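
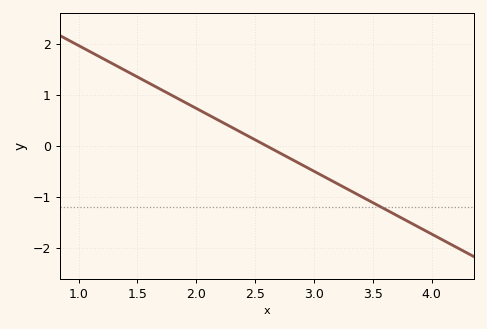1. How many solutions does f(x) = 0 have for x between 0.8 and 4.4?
1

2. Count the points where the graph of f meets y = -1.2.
1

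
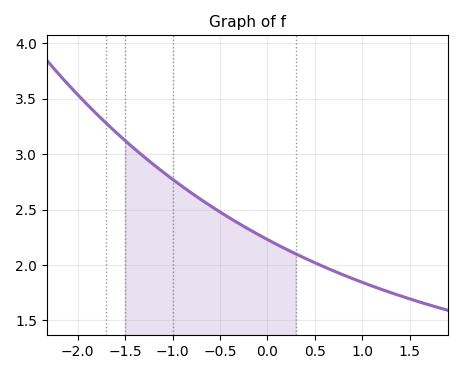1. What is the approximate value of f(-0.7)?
2.59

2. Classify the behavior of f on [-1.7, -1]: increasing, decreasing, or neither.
decreasing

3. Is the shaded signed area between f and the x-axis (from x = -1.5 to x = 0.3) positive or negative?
positive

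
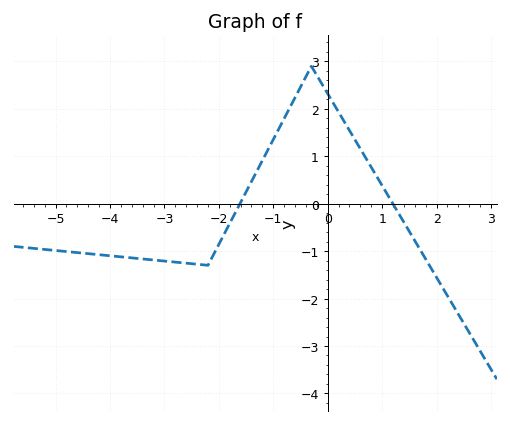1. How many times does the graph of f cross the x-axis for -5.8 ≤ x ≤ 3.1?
2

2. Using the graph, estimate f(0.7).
0.963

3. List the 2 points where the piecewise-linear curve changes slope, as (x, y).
(-2.2, -1.3); (-0.3, 2.9)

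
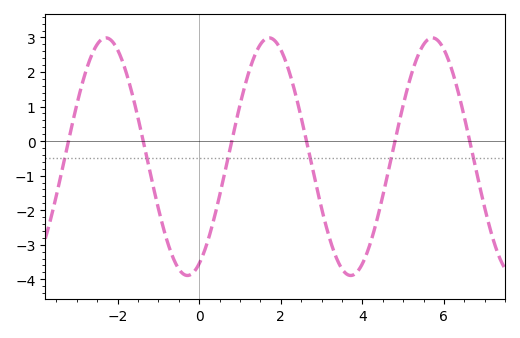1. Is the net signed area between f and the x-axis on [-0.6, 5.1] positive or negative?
negative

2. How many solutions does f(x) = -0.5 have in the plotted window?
6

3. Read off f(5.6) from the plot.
2.93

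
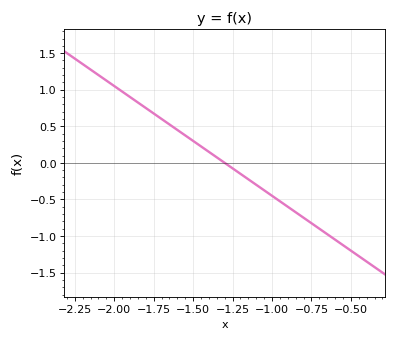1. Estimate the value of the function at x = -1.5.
0.3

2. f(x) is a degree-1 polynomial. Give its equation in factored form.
y = -1.5(x + 1.3)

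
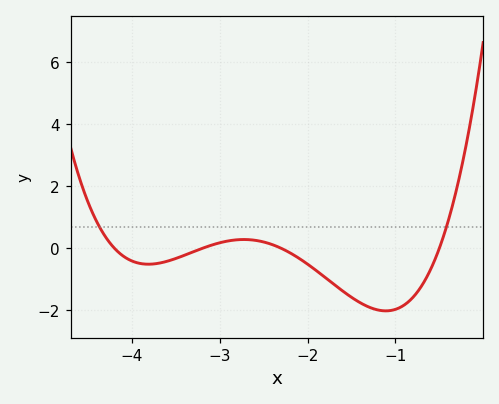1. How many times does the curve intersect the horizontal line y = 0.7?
2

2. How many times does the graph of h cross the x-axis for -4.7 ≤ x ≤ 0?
4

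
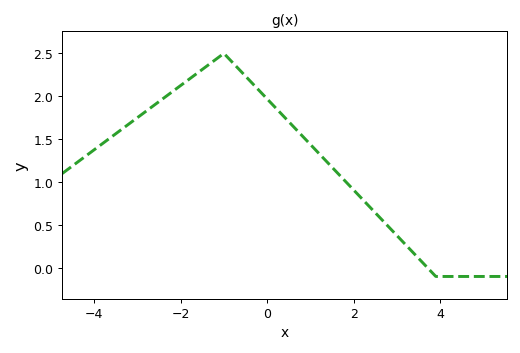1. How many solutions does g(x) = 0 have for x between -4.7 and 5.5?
1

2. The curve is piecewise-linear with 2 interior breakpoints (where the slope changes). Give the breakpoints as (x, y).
(-1, 2.5); (3.9, -0.1)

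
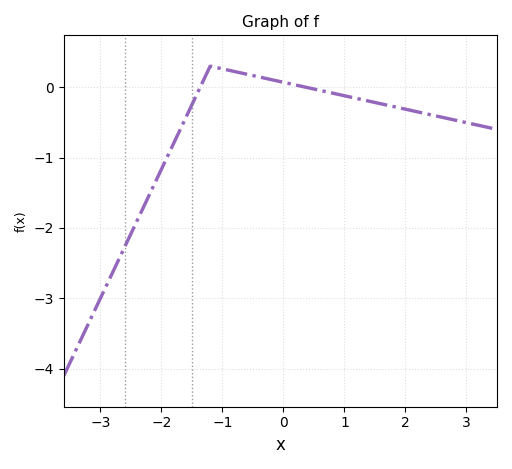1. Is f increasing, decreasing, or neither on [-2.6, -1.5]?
increasing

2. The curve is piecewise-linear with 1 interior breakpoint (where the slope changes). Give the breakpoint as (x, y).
(-1.2, 0.3)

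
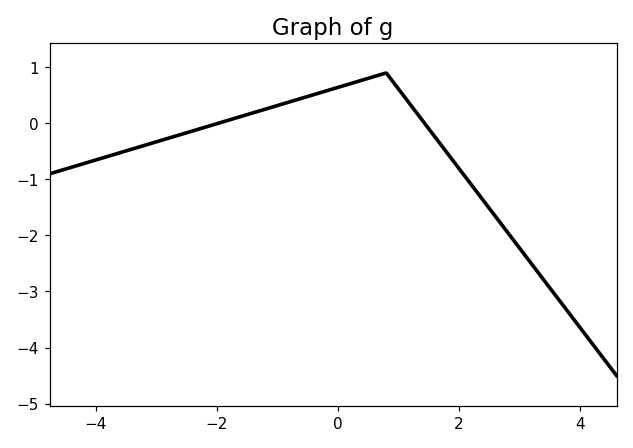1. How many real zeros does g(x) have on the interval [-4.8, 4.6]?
2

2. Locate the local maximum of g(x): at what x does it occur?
0.798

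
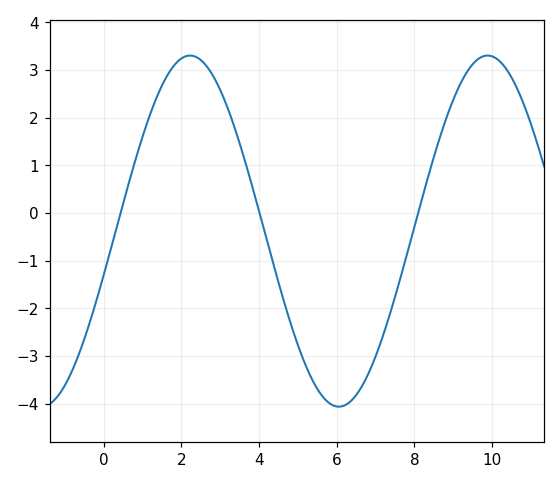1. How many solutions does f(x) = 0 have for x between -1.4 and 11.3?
3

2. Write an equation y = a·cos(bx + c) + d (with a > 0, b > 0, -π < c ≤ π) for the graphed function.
y = 3.68cos(0.82x - 1.8) - 0.38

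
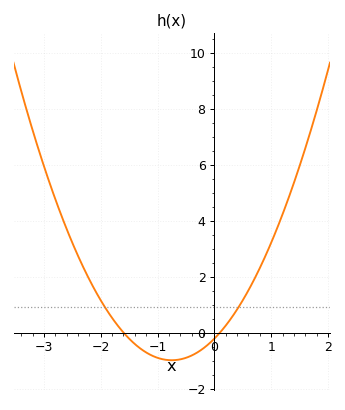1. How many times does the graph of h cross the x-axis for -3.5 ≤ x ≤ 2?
2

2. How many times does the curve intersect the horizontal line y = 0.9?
2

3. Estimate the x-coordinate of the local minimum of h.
-0.75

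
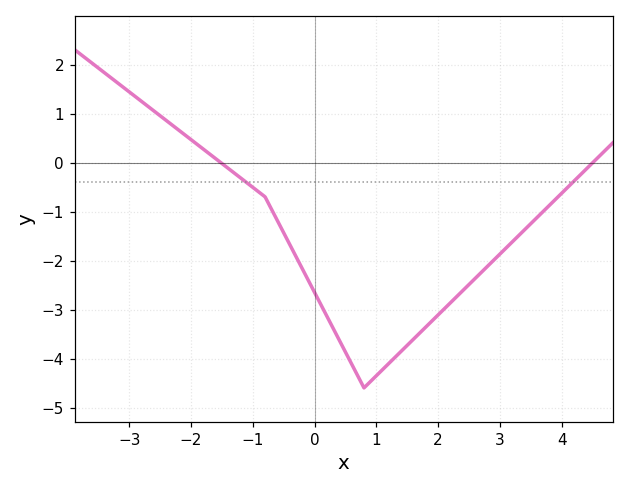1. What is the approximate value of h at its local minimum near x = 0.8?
-4.6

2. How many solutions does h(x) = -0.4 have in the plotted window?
2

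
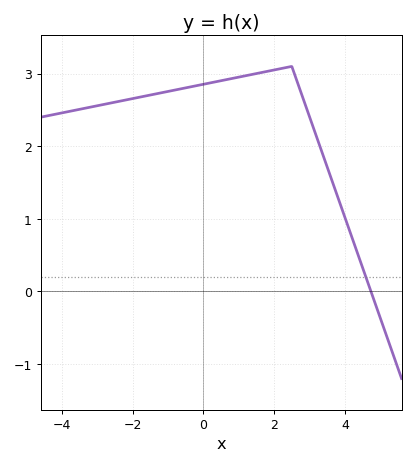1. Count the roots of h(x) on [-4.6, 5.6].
1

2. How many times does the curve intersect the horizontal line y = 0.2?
1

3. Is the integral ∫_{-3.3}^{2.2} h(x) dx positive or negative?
positive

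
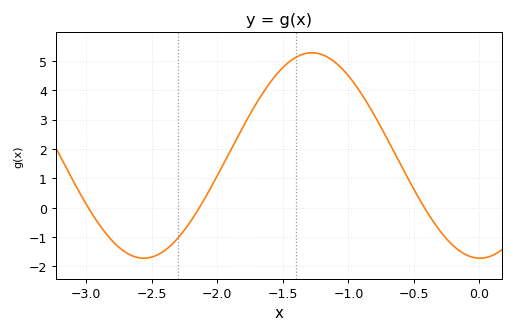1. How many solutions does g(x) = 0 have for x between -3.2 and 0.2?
3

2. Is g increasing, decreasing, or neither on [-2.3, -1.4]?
increasing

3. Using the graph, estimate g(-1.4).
5.13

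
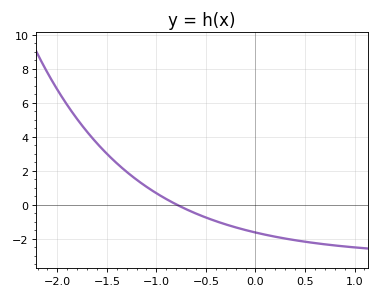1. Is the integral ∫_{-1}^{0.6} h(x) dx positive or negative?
negative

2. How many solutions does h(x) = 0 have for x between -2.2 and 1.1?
1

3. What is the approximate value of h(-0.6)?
-0.6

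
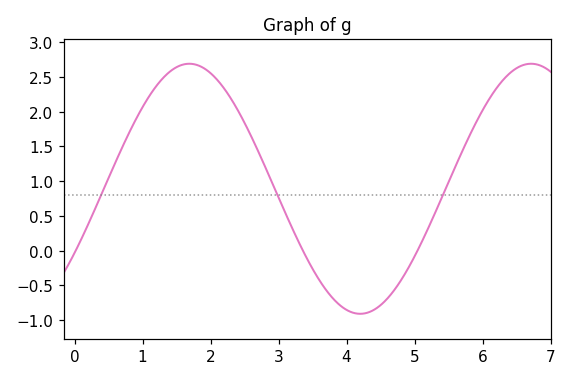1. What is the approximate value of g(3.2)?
0.35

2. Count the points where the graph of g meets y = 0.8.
3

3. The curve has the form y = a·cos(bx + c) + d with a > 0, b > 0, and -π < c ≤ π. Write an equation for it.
y = 1.8cos(1.2x - 2.1) + 0.89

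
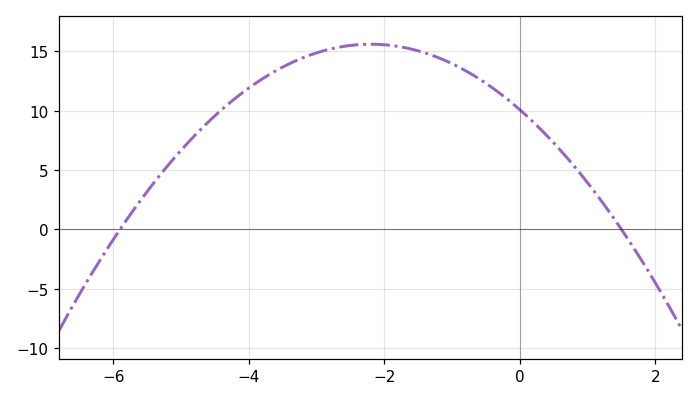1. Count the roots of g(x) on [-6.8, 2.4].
2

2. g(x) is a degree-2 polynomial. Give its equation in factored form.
y = -1.14(x + 5.9)(x - 1.5)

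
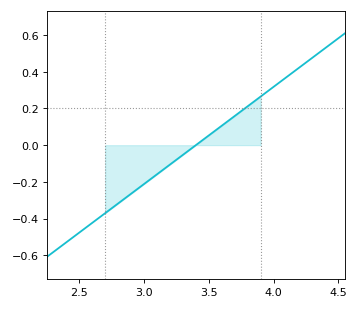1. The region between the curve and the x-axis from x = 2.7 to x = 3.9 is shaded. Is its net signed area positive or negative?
negative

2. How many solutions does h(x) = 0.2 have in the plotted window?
1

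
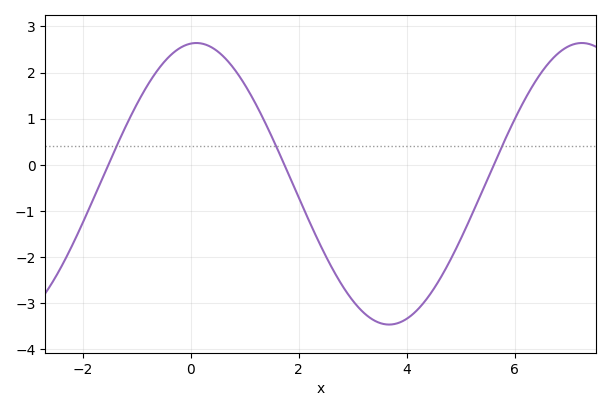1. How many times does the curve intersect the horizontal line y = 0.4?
3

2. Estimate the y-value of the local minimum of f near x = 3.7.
-3.46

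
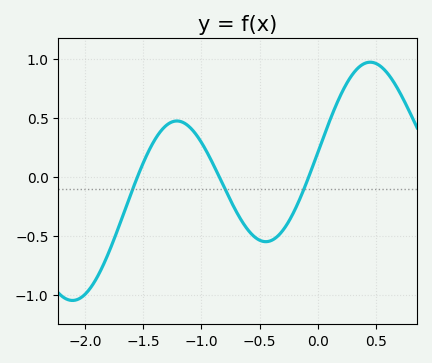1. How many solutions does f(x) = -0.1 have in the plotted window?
3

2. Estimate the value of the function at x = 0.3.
0.872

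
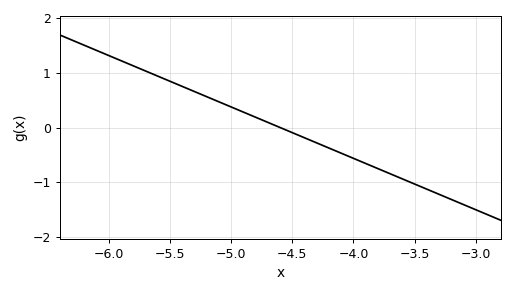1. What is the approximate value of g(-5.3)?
0.658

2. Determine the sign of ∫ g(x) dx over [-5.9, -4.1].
positive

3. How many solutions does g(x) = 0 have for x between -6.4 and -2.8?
1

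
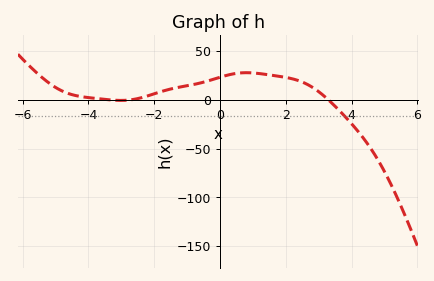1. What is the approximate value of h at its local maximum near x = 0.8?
27.7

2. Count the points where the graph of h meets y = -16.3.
1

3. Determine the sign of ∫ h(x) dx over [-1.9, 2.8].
positive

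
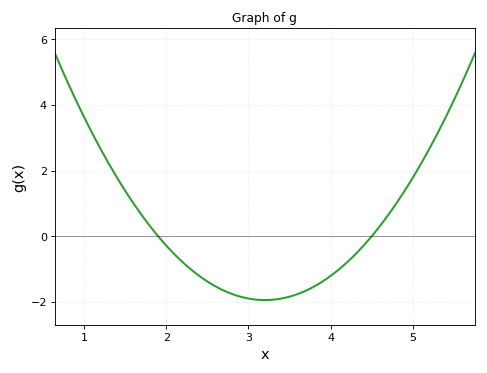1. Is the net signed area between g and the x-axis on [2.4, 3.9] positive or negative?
negative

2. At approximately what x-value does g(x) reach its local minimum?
3.2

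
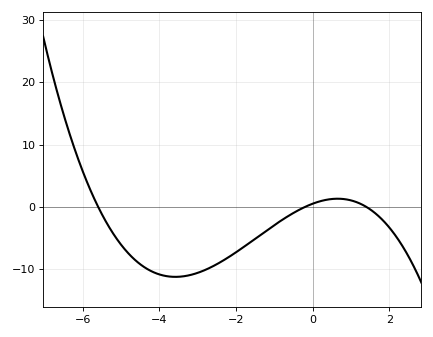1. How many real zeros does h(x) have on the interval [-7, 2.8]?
3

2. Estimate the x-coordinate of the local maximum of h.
0.6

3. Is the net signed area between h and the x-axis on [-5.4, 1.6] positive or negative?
negative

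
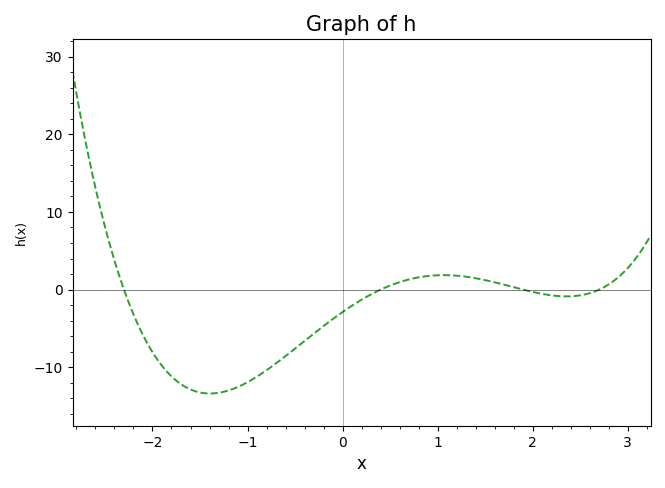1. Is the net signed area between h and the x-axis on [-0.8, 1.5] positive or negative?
negative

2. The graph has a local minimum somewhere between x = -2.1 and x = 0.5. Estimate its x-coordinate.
-1.4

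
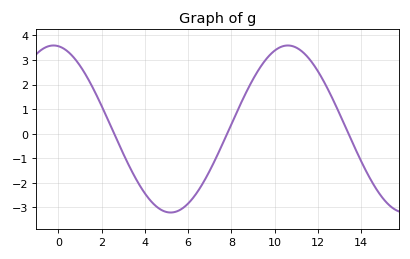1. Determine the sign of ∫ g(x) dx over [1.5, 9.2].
negative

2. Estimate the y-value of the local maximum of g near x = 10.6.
3.59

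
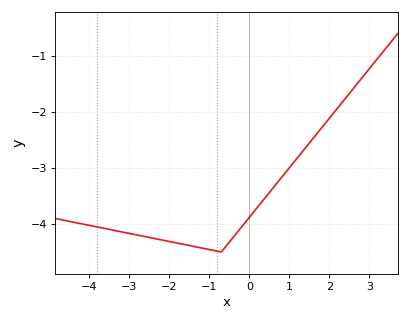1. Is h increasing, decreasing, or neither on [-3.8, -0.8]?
decreasing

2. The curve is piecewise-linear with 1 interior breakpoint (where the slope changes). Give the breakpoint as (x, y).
(-0.7, -4.5)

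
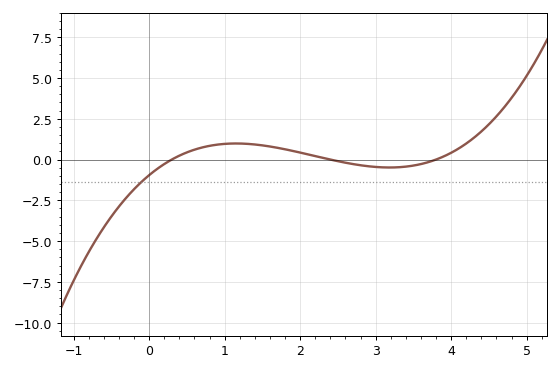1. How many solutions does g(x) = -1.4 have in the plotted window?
1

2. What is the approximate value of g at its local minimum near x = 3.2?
-0.487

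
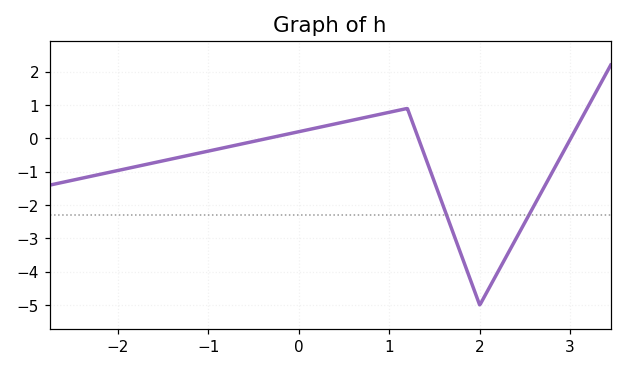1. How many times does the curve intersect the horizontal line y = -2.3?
2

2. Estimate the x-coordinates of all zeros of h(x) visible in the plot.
-0.347, 1.32, 3.01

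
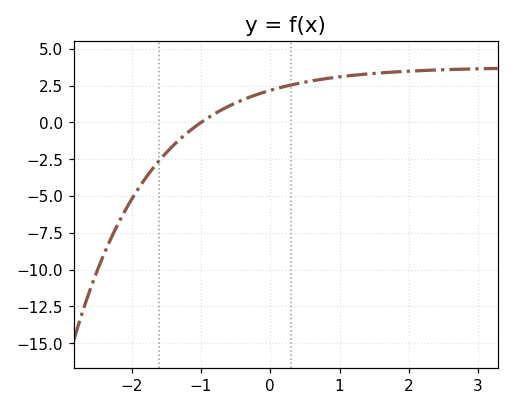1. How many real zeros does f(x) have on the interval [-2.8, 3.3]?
1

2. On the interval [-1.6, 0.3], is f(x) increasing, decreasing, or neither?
increasing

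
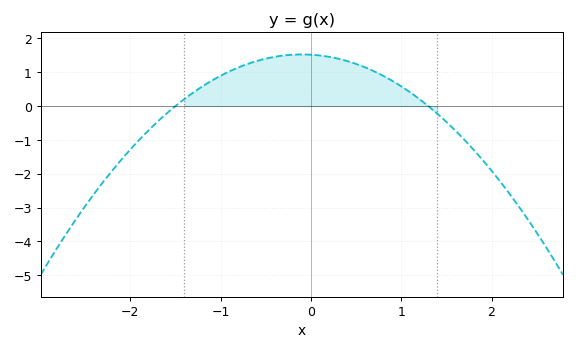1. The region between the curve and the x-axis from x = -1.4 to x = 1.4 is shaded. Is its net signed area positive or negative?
positive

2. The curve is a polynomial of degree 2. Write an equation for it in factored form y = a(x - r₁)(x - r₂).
y = -0.78(x + 1.5)(x - 1.3)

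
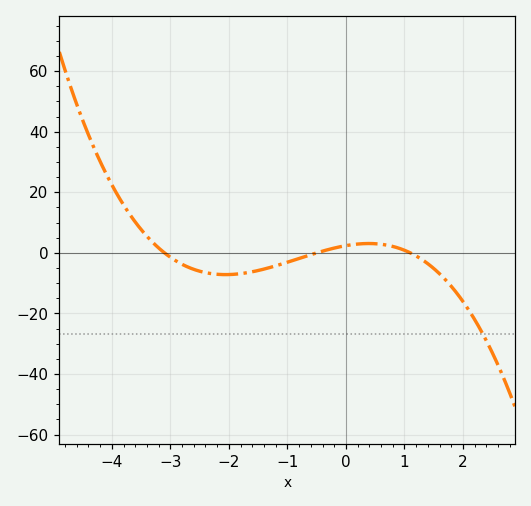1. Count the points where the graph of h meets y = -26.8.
1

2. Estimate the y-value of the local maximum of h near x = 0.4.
4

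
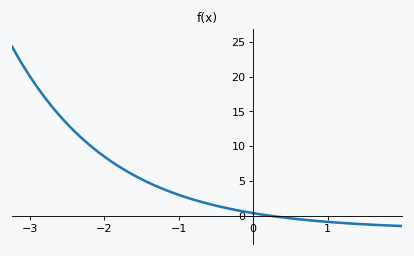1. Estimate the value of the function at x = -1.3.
4.5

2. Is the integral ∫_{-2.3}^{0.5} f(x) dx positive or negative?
positive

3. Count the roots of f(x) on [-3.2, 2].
1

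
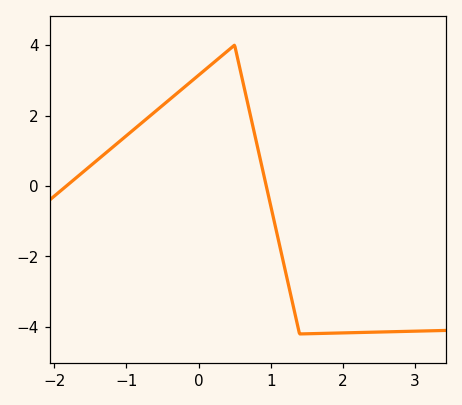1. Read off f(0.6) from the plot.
3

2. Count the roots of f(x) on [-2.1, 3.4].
2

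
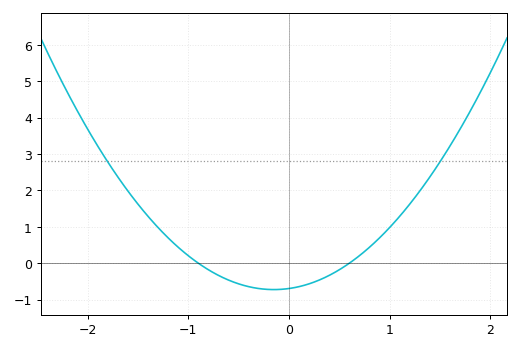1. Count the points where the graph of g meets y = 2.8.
2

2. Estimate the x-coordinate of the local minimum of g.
-0.1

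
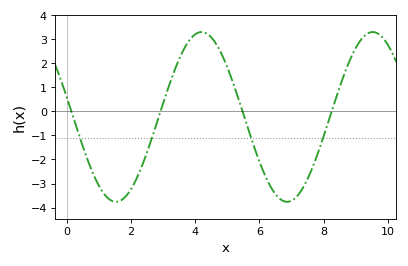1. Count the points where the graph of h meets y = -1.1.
4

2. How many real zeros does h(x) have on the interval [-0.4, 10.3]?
4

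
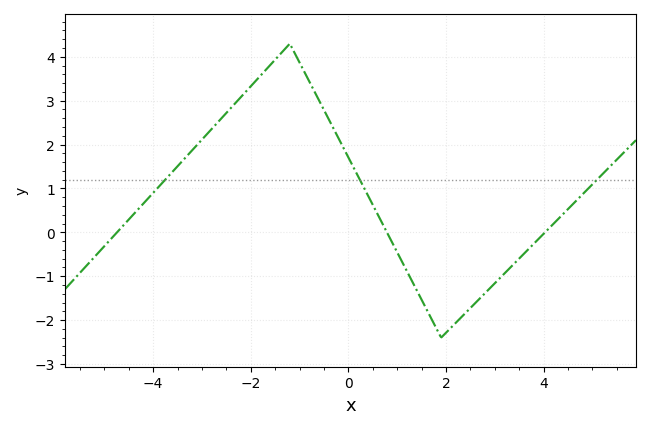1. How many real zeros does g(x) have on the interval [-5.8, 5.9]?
3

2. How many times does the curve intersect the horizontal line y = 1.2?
3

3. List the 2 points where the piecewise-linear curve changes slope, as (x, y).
(-1.2, 4.3); (1.9, -2.4)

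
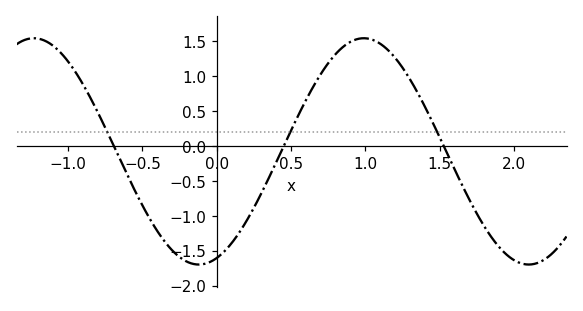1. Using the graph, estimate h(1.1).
1.46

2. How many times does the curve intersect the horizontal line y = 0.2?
3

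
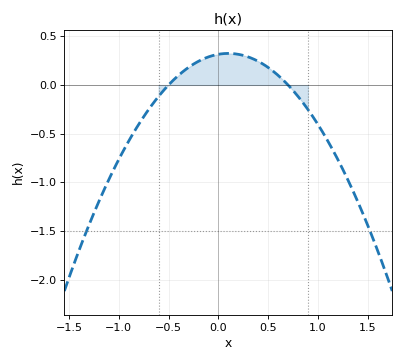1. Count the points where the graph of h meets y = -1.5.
2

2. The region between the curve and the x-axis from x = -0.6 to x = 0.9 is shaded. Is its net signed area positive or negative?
positive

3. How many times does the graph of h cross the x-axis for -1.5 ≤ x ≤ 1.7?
2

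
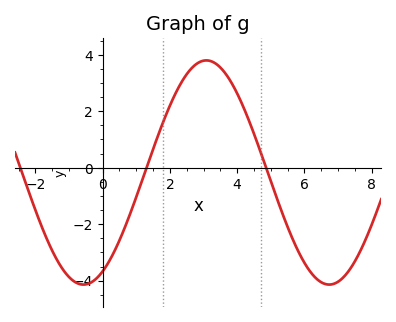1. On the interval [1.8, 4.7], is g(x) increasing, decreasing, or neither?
neither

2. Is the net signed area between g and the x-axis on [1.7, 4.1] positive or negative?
positive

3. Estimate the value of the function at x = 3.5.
3.6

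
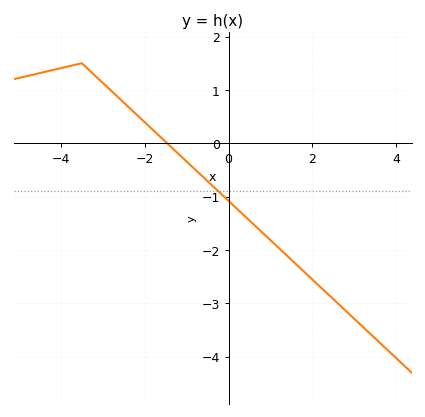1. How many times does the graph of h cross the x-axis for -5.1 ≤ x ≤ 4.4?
1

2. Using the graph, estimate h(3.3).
-3.51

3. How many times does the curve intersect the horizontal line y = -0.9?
1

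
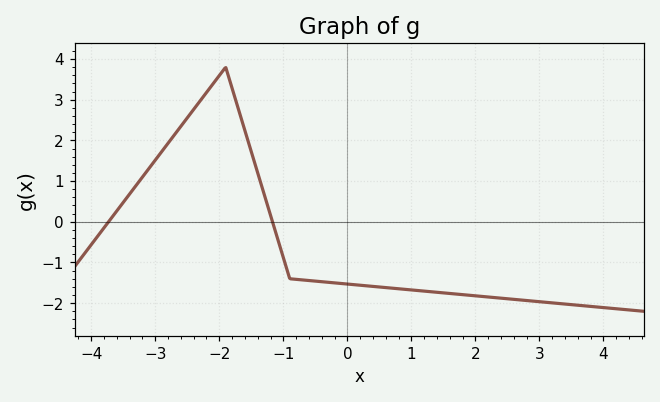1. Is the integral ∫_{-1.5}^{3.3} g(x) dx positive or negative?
negative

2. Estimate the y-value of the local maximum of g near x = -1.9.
3.8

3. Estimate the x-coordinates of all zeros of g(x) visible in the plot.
-3.8, -1.2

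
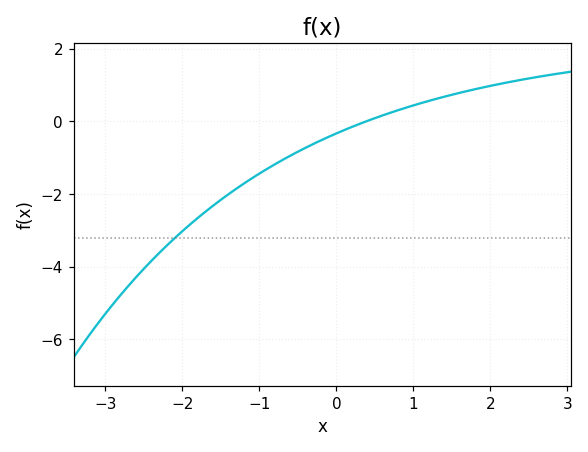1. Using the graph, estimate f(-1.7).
-2.48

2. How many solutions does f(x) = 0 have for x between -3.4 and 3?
1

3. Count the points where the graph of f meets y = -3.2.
1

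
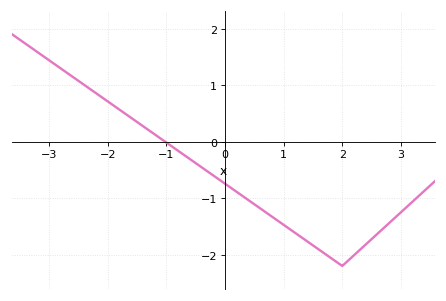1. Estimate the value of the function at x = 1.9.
-2.13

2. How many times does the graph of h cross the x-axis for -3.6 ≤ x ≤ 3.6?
1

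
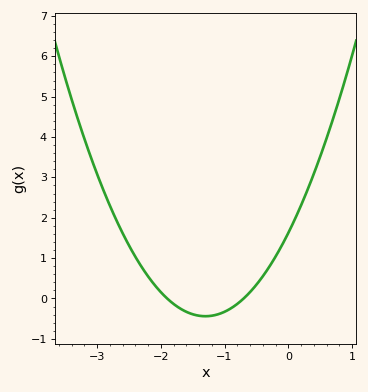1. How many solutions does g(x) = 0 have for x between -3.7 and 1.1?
2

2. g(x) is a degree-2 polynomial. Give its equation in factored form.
y = 1.22(x + 1.9)(x + 0.7)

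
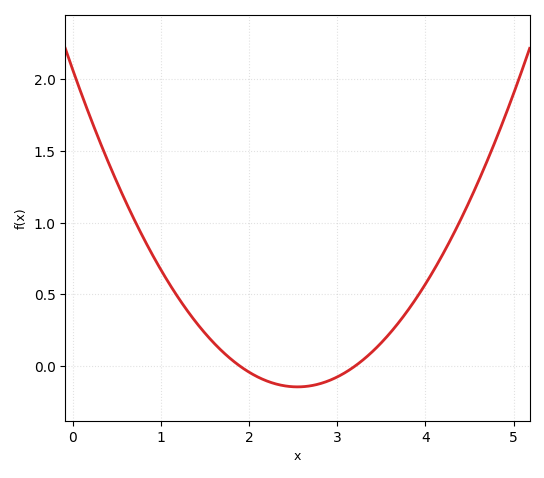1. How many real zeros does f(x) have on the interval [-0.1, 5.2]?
2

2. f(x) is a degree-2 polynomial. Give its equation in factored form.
y = 0.34(x - 1.9)(x - 3.2)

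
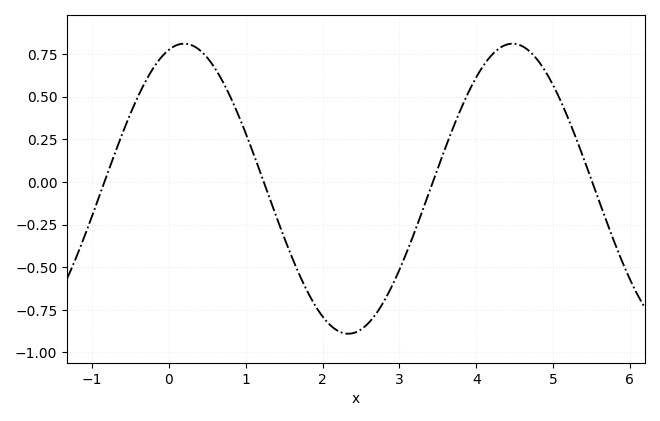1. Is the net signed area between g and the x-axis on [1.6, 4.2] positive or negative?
negative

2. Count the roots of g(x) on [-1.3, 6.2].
4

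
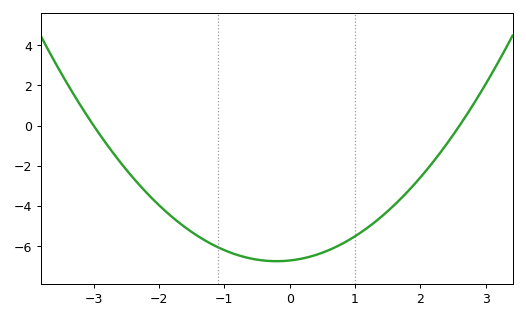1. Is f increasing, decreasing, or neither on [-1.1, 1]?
neither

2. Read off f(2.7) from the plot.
0.49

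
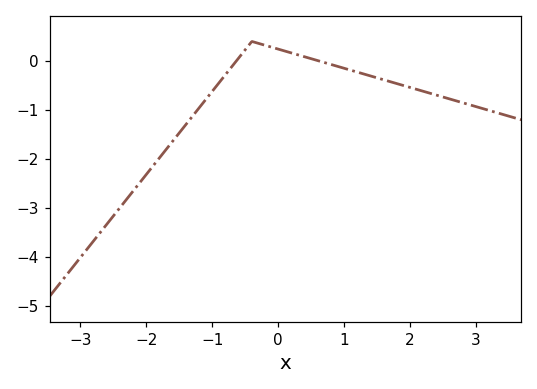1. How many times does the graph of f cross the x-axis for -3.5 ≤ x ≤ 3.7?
2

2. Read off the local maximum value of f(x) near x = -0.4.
0.4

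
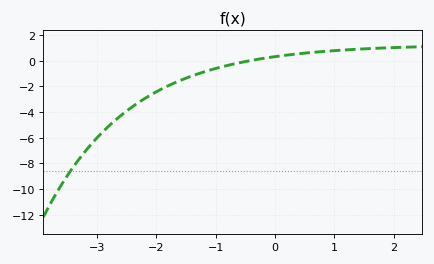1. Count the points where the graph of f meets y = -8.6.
1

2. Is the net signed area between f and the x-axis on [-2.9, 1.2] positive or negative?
negative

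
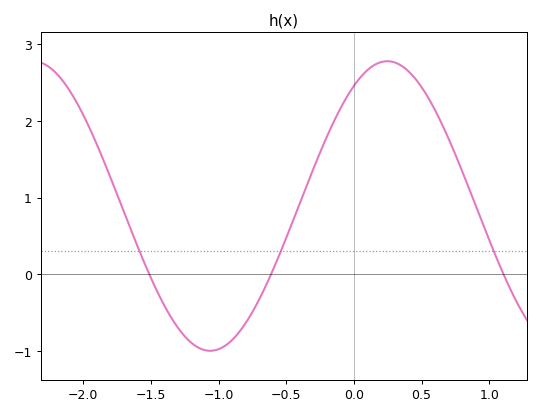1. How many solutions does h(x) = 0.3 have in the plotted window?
3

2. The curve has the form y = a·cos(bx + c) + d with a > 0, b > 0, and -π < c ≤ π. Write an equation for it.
y = 1.89cos(2.4x - 0.59) + 0.89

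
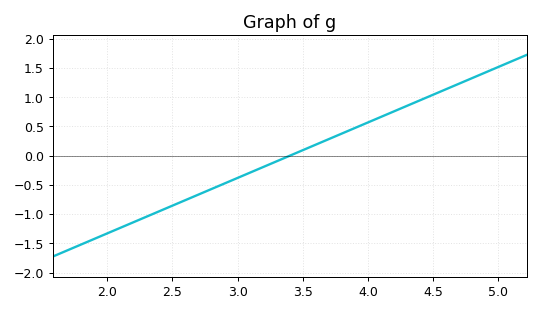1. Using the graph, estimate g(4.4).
0.95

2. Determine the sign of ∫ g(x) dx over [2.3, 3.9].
negative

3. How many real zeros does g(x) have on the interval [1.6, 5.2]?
1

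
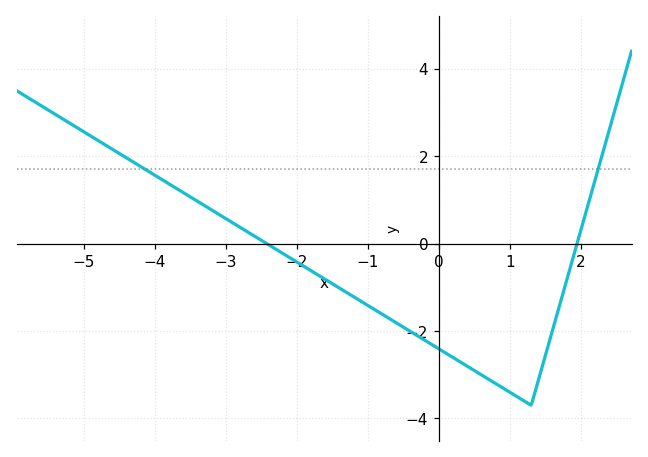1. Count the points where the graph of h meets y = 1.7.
2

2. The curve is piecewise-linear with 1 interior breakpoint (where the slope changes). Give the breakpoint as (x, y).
(1.3, -3.7)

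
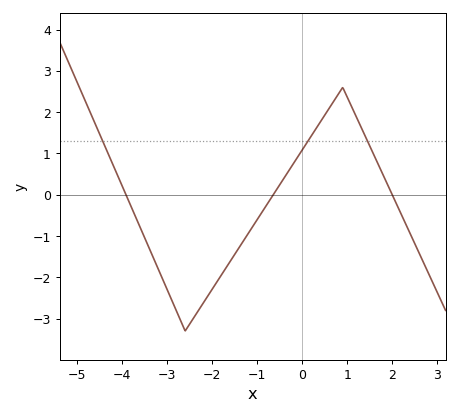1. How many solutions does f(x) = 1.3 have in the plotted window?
3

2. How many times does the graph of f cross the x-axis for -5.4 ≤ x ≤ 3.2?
3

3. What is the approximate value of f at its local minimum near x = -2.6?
-3.3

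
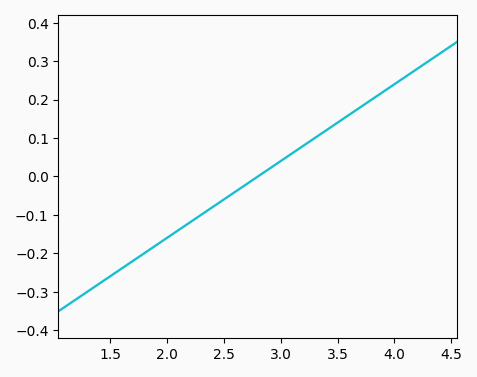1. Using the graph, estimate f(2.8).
0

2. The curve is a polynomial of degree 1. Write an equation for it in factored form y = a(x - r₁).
y = 0.2(x - 2.8)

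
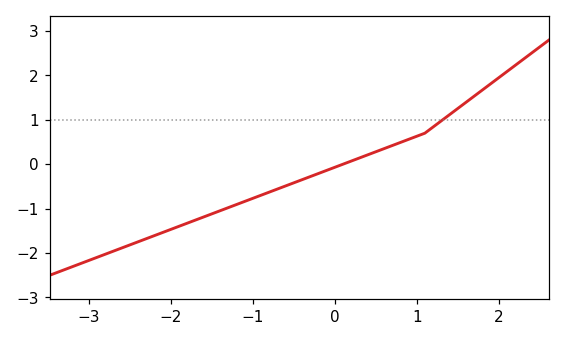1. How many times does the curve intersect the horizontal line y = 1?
1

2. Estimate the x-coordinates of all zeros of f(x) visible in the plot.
0.099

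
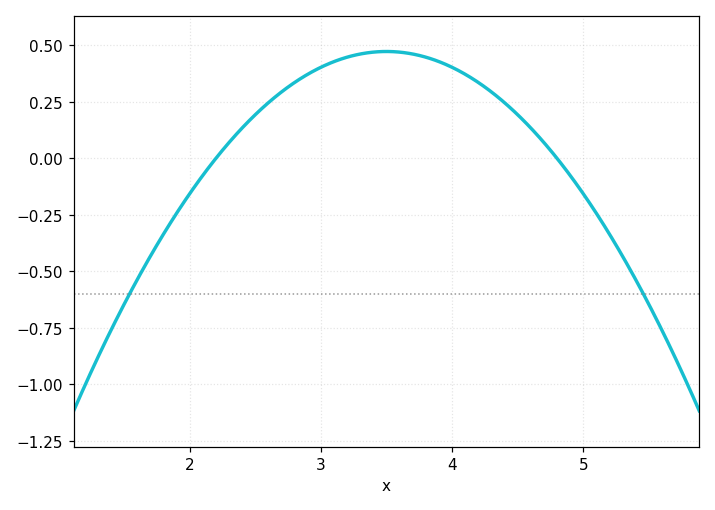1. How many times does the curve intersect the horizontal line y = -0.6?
2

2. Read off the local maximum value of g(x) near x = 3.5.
0.473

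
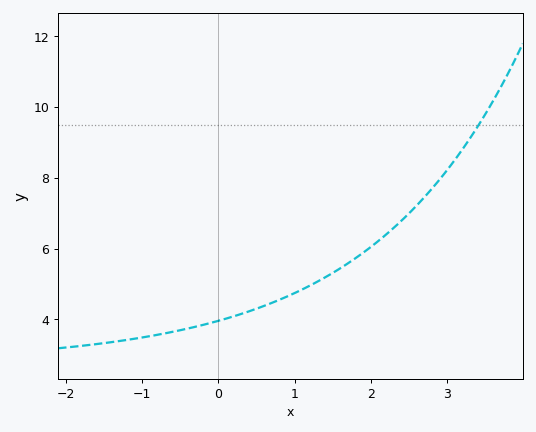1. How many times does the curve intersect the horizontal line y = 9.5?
1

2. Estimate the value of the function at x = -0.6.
3.6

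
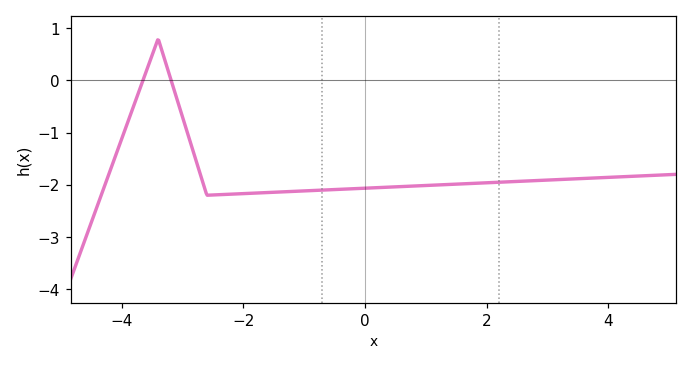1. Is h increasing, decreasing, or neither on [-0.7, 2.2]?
increasing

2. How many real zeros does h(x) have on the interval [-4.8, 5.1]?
2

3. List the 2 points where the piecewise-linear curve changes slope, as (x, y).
(-3.4, 0.8); (-2.6, -2.2)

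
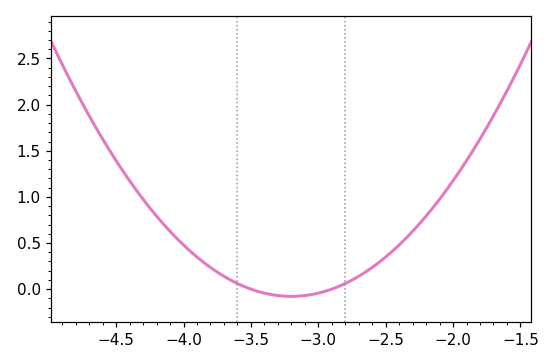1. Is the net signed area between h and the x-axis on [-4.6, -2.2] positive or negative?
positive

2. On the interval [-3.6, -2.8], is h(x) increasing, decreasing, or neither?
neither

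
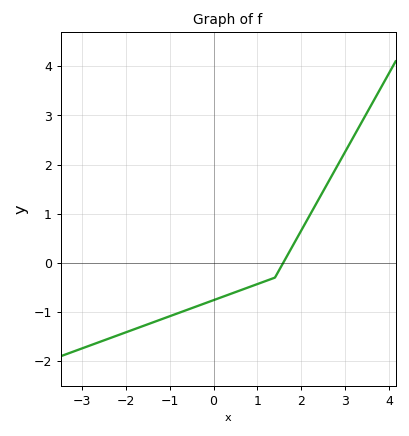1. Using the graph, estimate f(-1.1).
-1.12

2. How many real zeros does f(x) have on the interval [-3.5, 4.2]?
1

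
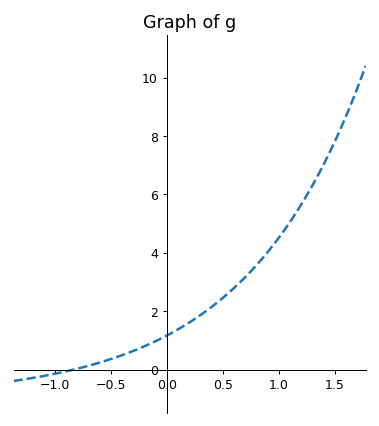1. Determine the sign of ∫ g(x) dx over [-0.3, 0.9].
positive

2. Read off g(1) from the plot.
4.6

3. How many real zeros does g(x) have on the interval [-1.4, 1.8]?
1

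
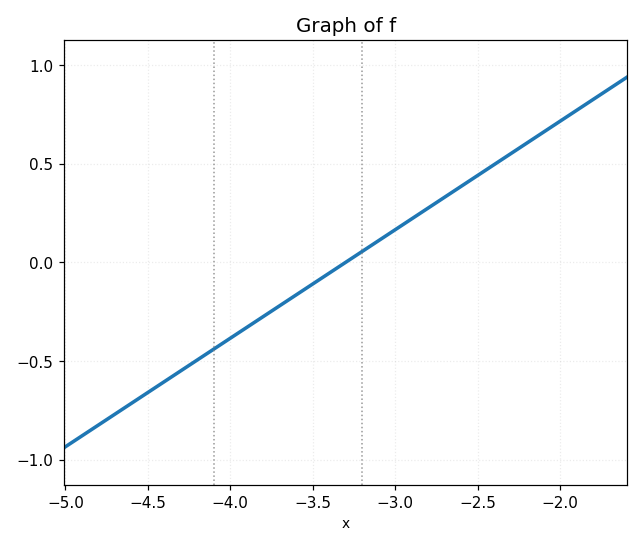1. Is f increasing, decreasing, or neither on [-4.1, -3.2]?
increasing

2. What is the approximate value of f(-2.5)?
0.44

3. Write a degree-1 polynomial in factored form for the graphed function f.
y = 0.55(x + 3.3)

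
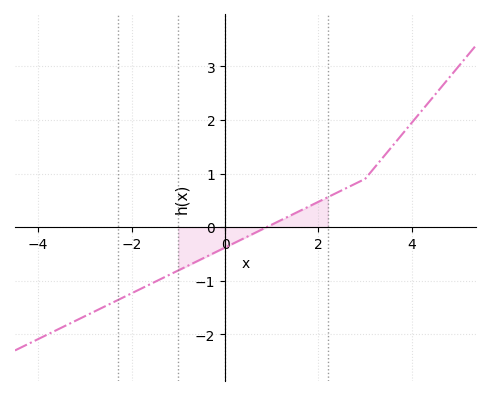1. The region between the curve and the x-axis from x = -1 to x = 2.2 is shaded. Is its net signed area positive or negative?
negative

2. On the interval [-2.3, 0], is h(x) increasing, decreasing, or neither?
increasing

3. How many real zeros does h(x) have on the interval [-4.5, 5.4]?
1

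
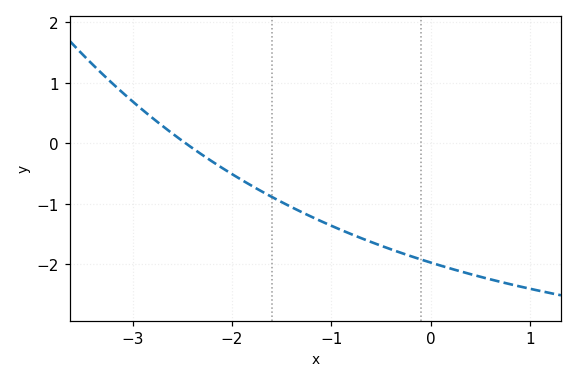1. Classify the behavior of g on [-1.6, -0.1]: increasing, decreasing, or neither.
decreasing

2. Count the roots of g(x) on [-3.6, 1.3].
1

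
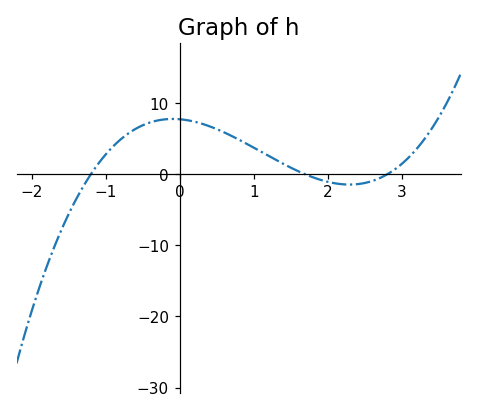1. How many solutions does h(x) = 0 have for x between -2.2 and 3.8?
3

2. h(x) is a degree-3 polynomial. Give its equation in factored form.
y = 1.36(x + 1.2)(x - 1.7)(x - 2.8)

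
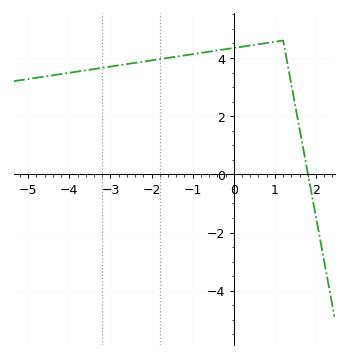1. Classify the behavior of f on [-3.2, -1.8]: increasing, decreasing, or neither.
increasing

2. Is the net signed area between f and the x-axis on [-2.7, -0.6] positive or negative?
positive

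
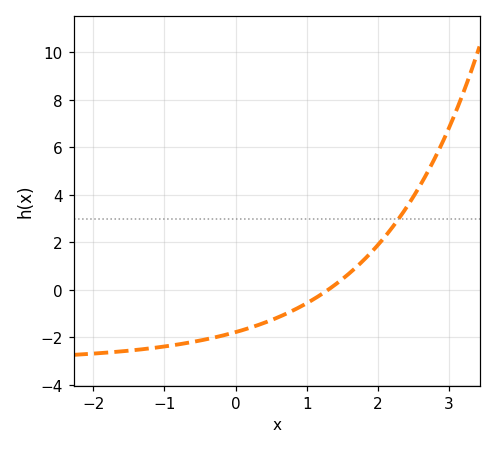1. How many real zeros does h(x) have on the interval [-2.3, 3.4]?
1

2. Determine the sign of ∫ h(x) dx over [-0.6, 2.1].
negative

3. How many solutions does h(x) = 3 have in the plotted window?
1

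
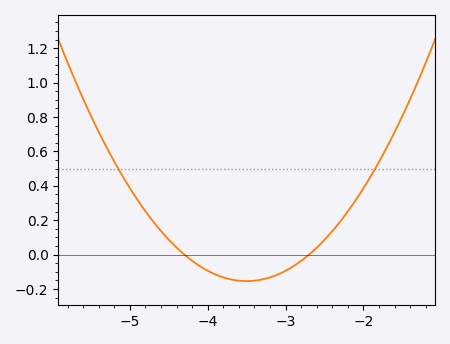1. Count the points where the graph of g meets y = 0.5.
2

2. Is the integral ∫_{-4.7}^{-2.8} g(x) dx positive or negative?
negative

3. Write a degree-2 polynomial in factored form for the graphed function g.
y = 0.24(x + 4.3)(x + 2.7)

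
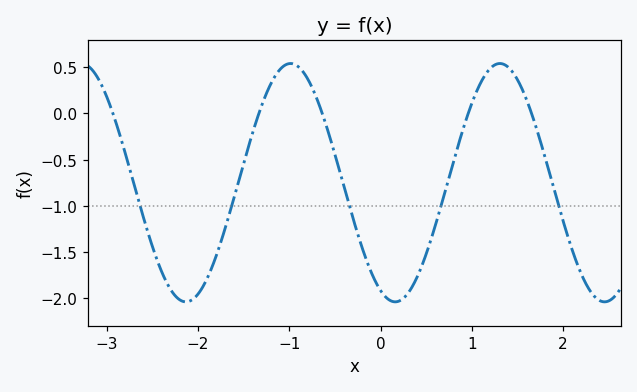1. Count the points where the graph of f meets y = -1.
5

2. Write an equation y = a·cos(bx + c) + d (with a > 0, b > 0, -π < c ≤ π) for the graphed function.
y = 1.29cos(2.74x + 2.7) - 0.75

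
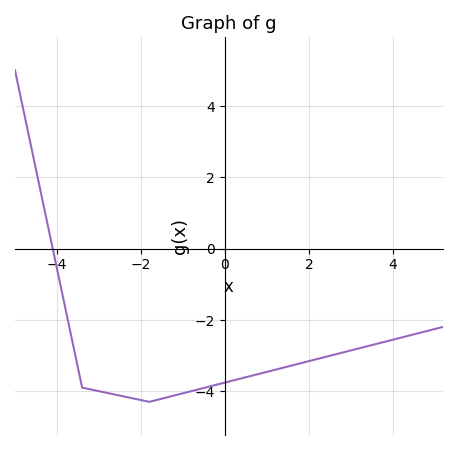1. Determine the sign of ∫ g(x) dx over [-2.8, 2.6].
negative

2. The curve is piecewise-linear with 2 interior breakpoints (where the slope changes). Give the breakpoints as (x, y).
(-3.4, -3.9); (-1.8, -4.3)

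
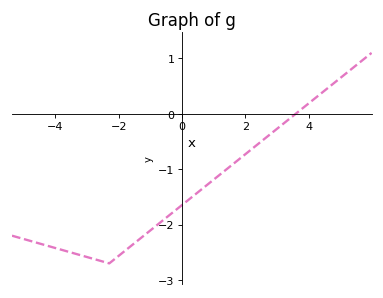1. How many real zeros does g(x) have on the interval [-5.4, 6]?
1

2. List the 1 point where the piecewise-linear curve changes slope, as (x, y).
(-2.3, -2.7)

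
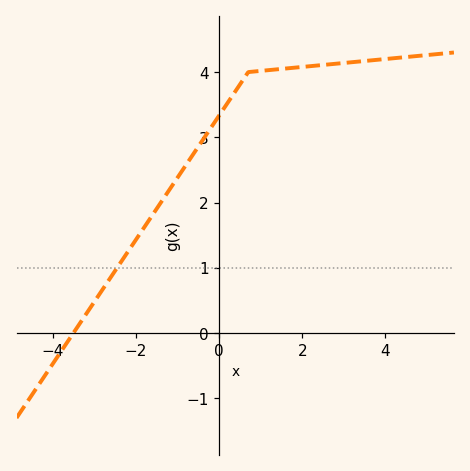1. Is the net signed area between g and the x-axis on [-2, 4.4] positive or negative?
positive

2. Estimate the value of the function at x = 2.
4.1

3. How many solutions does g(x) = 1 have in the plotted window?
1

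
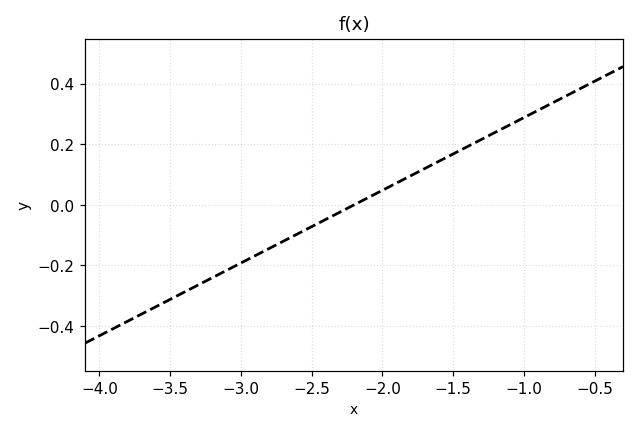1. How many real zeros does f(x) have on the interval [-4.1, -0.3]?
1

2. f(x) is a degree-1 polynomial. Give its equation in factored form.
y = 0.24(x + 2.2)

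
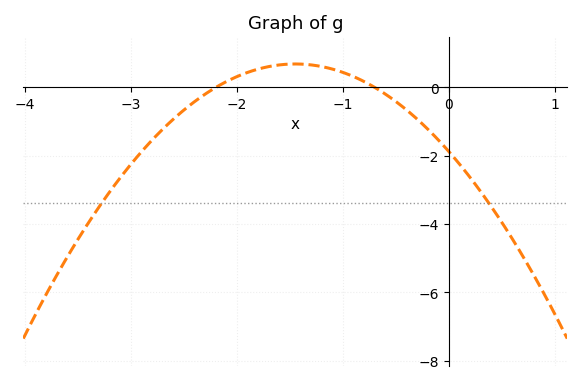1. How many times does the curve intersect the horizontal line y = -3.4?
2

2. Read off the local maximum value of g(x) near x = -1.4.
0.6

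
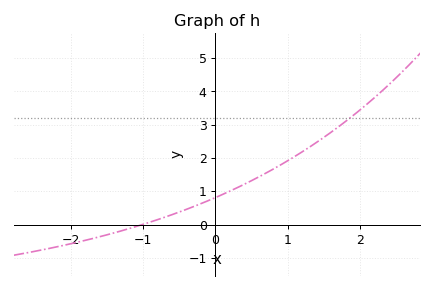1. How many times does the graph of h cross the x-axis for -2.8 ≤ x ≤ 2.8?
1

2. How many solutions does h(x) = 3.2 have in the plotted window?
1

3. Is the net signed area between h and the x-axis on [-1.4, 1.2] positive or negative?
positive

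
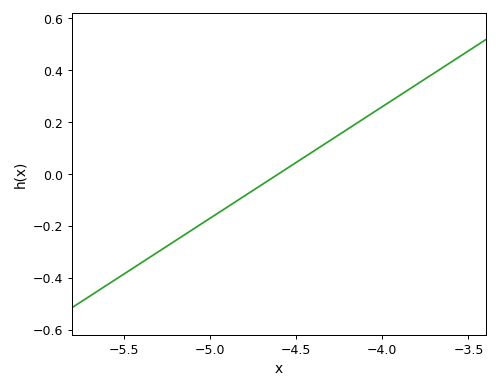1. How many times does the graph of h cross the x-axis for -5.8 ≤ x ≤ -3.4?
1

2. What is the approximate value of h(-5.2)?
-0.258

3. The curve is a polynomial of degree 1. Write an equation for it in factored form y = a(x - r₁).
y = 0.43(x + 4.6)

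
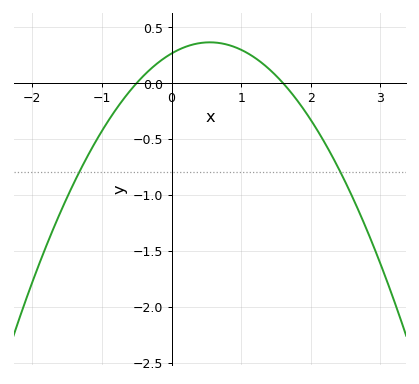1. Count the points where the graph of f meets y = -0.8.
2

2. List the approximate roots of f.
-0.5, 1.6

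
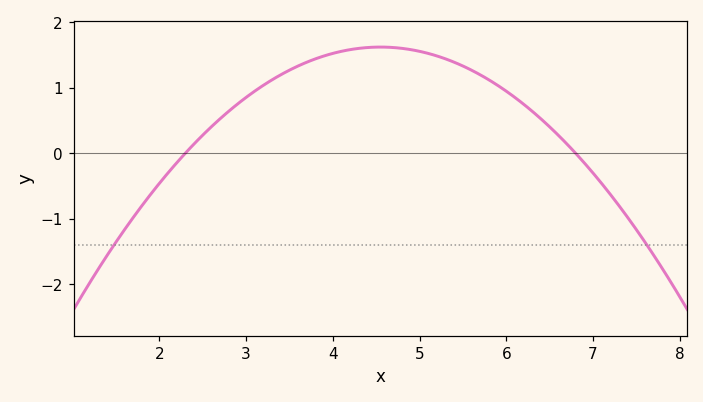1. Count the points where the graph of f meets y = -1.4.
2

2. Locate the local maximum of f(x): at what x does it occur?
4.55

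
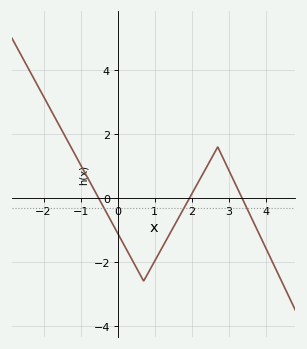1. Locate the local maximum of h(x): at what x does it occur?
2.6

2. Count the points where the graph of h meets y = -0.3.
3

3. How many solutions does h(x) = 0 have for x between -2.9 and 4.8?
3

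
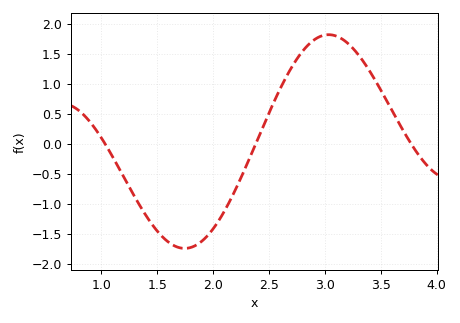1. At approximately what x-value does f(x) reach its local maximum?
3.05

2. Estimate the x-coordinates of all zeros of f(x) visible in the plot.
1.05, 2.4, 3.75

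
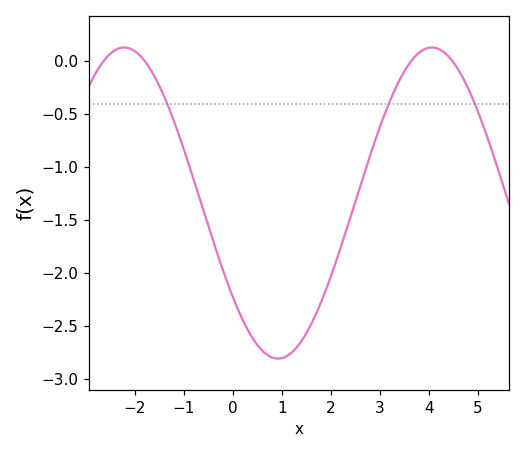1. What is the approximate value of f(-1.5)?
-0.235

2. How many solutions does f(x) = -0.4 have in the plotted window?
3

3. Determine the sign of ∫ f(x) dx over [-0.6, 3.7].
negative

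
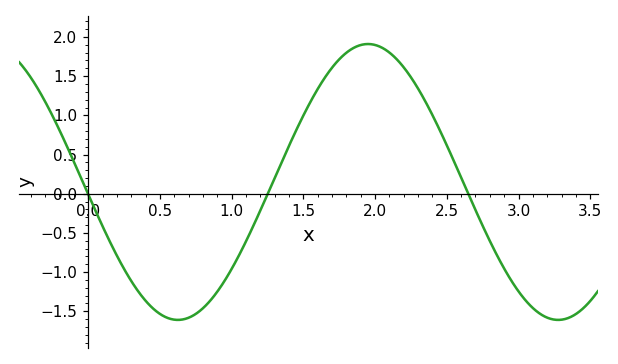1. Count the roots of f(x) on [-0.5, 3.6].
3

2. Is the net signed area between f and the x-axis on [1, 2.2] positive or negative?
positive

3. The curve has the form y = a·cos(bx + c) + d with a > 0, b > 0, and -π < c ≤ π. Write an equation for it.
y = 1.76cos(2.4x + 1.7) + 0.15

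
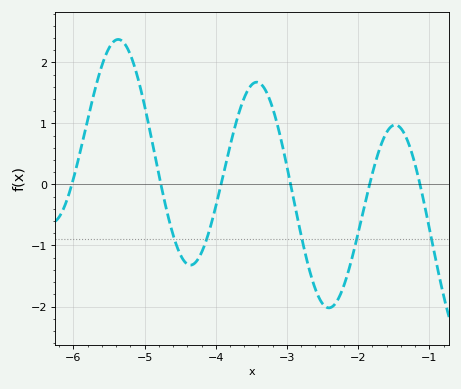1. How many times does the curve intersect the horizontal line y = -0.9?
5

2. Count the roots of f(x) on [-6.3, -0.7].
6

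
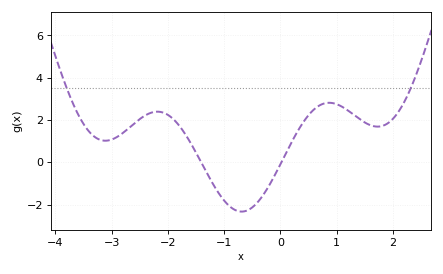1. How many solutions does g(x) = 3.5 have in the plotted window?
2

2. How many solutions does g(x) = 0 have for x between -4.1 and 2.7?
2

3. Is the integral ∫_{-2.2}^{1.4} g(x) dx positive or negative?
positive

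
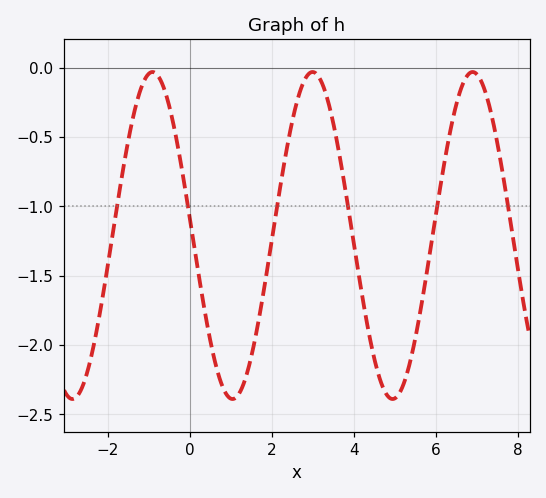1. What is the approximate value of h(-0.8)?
-0.048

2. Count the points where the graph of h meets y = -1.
6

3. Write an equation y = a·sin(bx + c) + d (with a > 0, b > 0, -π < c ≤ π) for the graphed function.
y = 1.18sin(1.61x + 3.03) - 1.21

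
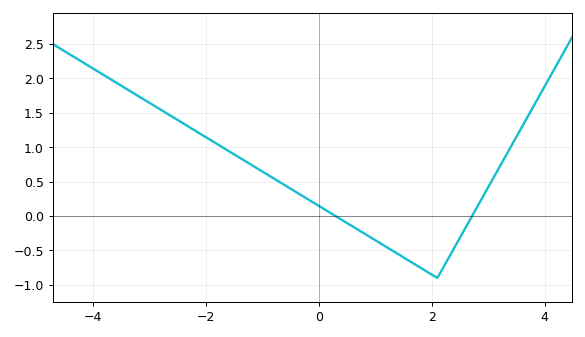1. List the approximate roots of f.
0.298, 2.71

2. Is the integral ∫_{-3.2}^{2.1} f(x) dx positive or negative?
positive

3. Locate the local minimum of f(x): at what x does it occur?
2.1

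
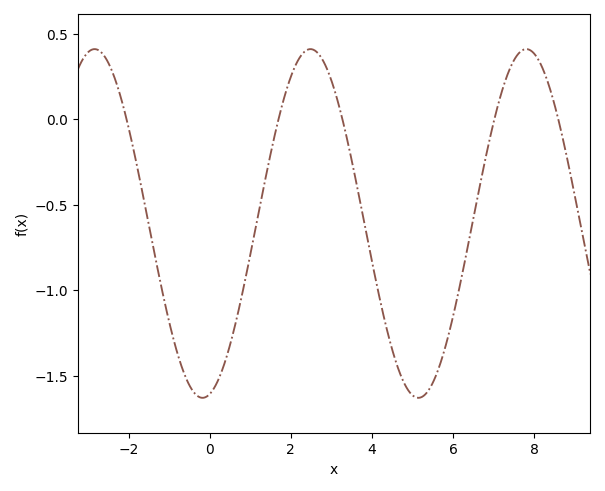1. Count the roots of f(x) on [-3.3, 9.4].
5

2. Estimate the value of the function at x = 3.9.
-0.7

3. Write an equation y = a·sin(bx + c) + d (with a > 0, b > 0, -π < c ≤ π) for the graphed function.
y = 1.02sin(1.2x - 1.4) - 0.61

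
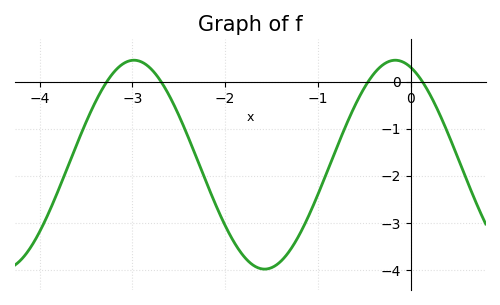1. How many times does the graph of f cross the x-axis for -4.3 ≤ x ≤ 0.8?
4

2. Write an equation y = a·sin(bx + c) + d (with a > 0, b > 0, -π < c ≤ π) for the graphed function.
y = 2.22sin(2.2x + 1.9) - 1.76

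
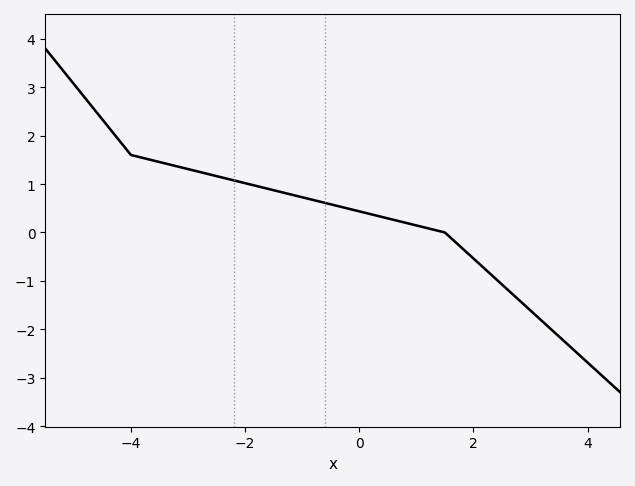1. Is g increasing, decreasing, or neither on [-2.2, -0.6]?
decreasing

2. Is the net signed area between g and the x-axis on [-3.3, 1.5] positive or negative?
positive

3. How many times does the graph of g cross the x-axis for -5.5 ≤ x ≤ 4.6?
1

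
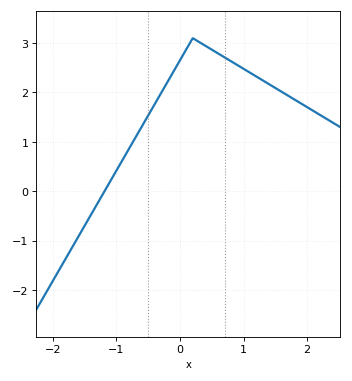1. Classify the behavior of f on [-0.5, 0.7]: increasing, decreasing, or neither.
neither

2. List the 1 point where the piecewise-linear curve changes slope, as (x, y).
(0.2, 3.1)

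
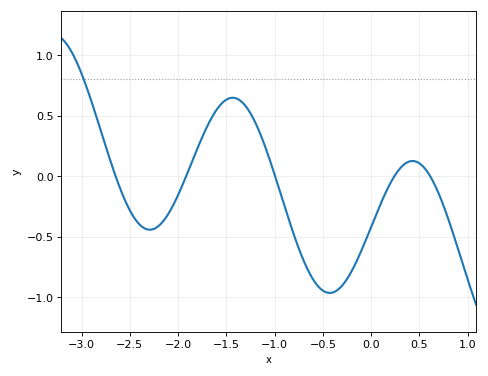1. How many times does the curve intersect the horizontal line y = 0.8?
1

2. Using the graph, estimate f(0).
-0.4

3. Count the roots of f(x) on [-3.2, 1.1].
5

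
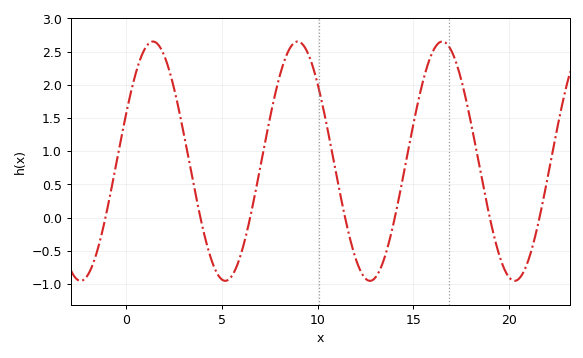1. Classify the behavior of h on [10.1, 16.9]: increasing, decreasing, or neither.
neither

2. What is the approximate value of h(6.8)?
0.459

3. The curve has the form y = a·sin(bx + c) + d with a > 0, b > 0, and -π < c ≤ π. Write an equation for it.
y = 1.8sin(0.83x + 0.42) + 0.85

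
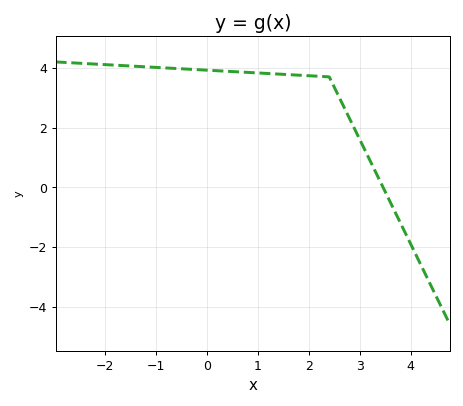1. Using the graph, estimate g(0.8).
3.85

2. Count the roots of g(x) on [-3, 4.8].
1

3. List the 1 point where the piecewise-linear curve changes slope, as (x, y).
(2.4, 3.7)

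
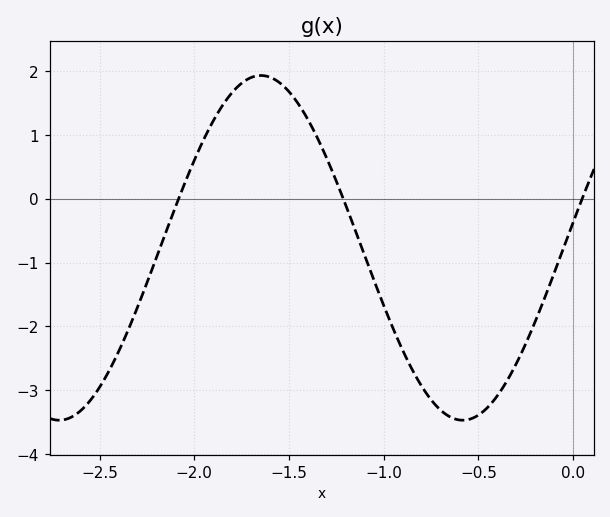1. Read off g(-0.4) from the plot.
-3.1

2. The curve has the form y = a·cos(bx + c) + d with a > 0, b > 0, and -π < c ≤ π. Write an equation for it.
y = 2.7cos(3x - 1.4) - 0.77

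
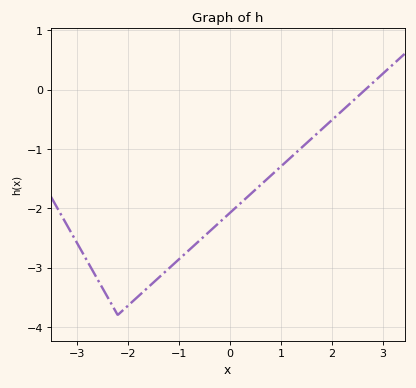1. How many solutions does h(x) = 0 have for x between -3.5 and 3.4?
1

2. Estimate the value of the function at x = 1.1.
-1.2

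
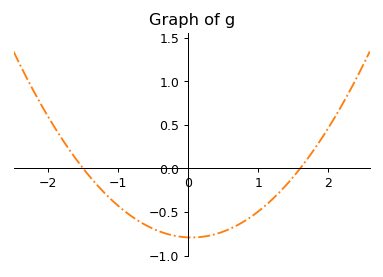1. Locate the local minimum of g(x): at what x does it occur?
0.05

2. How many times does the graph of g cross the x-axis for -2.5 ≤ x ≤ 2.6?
2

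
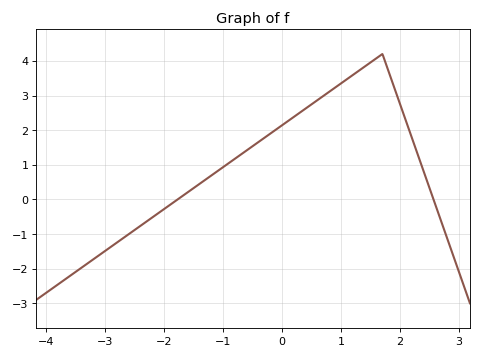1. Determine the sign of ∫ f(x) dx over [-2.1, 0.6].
positive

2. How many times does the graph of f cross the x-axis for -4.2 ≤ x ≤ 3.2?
2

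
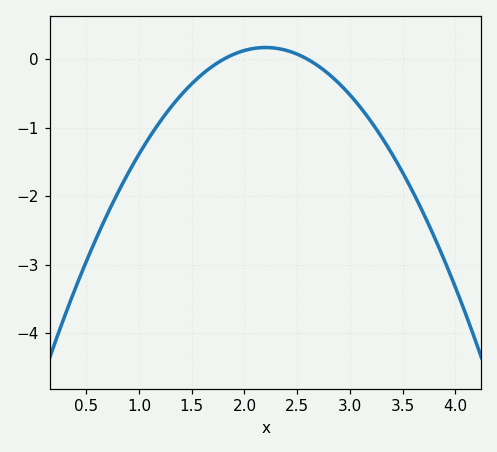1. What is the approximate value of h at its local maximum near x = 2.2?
0.173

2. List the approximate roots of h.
1.8, 2.6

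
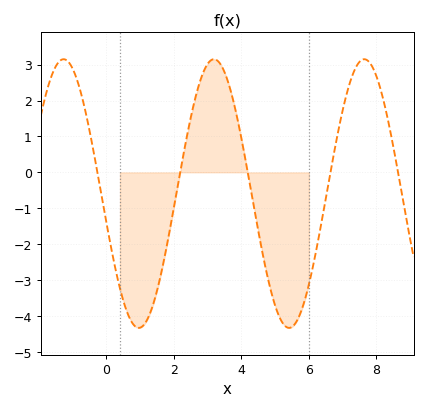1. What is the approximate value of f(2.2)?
0.084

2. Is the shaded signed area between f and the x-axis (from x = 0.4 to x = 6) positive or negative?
negative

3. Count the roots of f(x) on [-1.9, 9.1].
5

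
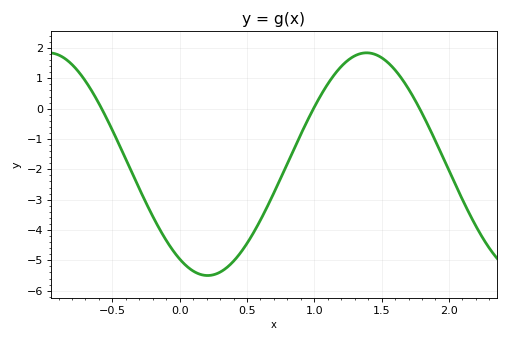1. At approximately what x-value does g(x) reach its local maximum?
1.39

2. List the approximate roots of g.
-0.58, 0.994, 1.78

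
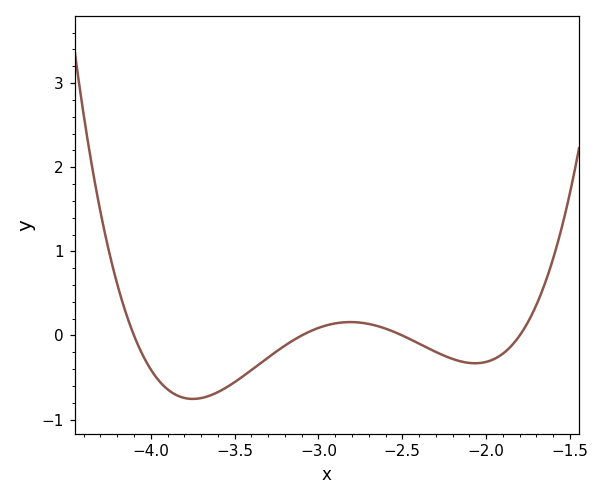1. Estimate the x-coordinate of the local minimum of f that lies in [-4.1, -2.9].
-3.75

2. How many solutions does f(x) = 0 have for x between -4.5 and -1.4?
4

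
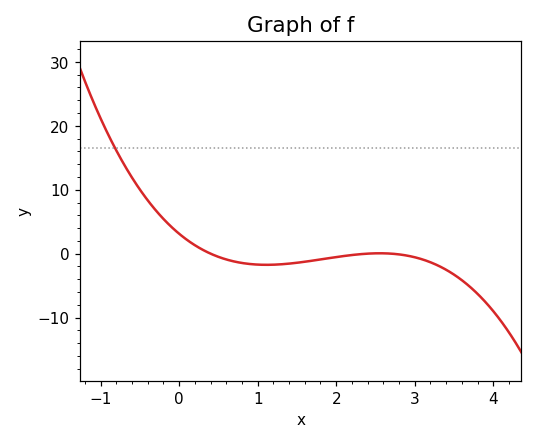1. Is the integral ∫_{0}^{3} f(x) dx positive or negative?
negative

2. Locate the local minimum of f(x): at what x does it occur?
1.1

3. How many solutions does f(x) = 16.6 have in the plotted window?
1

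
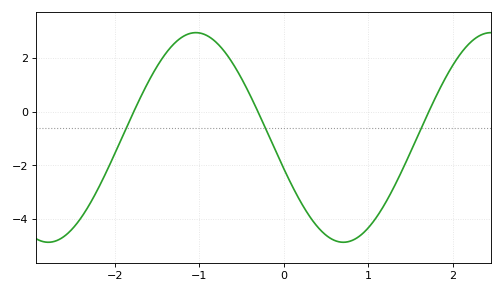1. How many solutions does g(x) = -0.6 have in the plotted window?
3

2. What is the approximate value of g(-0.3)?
0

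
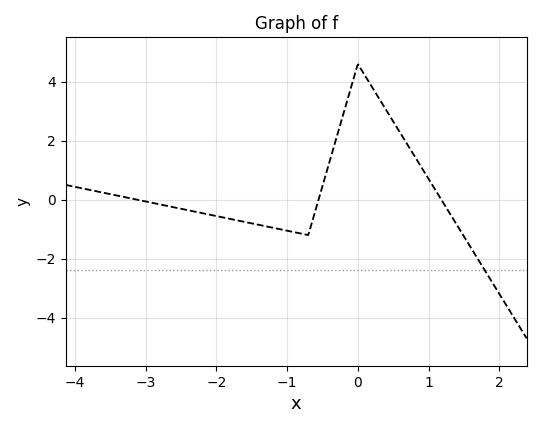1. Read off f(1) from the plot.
0.702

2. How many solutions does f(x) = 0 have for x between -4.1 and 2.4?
3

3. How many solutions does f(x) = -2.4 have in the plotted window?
1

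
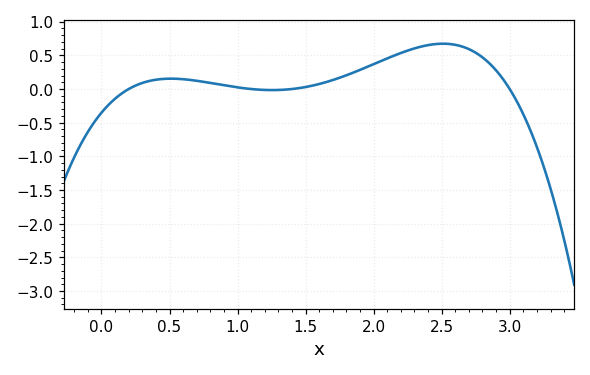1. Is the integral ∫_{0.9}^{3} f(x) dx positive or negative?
positive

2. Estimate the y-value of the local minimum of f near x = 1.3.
-0.016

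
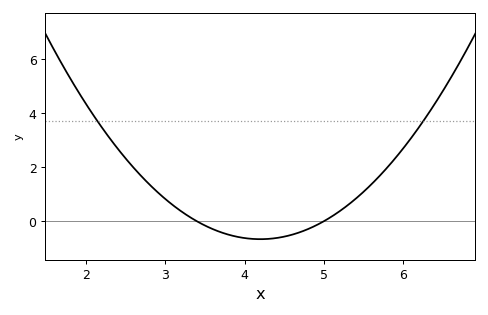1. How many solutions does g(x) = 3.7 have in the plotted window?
2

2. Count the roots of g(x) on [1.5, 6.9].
2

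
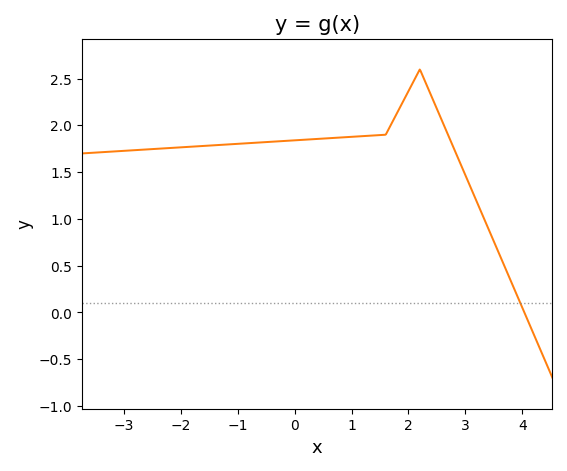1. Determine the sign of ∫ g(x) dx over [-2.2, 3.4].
positive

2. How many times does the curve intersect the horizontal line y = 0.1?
1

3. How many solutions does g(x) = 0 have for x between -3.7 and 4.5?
1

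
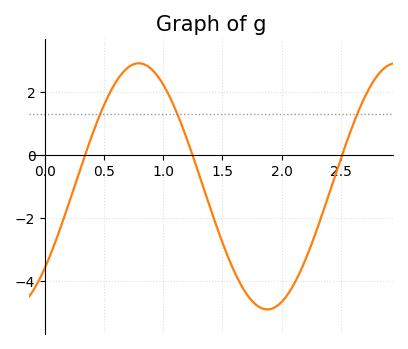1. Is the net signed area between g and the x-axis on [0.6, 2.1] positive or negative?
negative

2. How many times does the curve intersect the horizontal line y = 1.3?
3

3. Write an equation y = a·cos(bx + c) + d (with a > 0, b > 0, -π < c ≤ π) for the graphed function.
y = 3.91cos(2.9x - 2.3) - 1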